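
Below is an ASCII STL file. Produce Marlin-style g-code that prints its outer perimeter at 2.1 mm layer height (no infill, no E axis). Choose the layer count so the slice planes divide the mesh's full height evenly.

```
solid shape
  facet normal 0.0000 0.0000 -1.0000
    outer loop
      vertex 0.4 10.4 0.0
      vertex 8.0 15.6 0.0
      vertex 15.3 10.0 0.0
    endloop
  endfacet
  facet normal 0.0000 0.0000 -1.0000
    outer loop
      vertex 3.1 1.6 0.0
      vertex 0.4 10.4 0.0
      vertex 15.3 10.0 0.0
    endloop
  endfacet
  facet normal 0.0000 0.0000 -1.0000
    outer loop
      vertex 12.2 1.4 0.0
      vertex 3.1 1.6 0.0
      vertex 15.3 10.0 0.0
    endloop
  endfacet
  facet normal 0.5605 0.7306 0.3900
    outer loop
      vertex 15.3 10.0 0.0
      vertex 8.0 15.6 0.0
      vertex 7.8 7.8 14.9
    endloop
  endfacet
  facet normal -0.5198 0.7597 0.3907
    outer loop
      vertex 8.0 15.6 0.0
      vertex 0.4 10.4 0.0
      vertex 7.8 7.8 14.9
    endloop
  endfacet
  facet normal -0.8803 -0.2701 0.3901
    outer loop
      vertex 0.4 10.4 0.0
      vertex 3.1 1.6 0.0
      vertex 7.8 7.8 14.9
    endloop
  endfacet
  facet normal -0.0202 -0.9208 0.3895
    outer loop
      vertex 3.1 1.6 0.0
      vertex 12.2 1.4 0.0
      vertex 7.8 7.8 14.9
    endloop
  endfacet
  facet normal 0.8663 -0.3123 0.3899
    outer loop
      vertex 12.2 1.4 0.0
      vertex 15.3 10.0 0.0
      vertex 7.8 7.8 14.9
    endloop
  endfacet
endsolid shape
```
; perimeter-only toolpath
G21 ; units = mm
G90 ; absolute positioning
G28 ; home
; layer 1
G0 Z2.1
G0 X14.2 Y9.7
G1 X8.0 Y14.5
G1 X1.5 Y10.0
G1 X3.8 Y2.5
G1 X11.6 Y2.3
G1 X14.2 Y9.7
; layer 2
G0 Z4.3
G0 X13.2 Y9.4
G1 X7.9 Y13.4
G1 X2.5 Y9.7
G1 X4.4 Y3.4
G1 X10.9 Y3.2
G1 X13.2 Y9.4
; layer 3
G0 Z6.4
G0 X12.1 Y9.1
G1 X7.9 Y12.3
G1 X3.6 Y9.3
G1 X5.1 Y4.3
G1 X10.3 Y4.1
G1 X12.1 Y9.1
; layer 4
G0 Z8.5
G0 X11.0 Y8.7
G1 X7.9 Y11.1
G1 X4.6 Y8.9
G1 X5.8 Y5.1
G1 X9.7 Y5.1
G1 X11.0 Y8.7
; layer 5
G0 Z10.6
G0 X9.9 Y8.4
G1 X7.9 Y10.0
G1 X5.7 Y8.5
G1 X6.5 Y6.0
G1 X9.1 Y6.0
G1 X9.9 Y8.4
; layer 6
G0 Z12.8
G0 X8.9 Y8.1
G1 X7.8 Y8.9
G1 X6.7 Y8.2
G1 X7.1 Y6.9
G1 X8.4 Y6.9
G1 X8.9 Y8.1
M2 ; end

The solid is a regular 5-sided pyramid, base circumscribed radius ≈ 7.8 mm, apex at z ≈ 14.9 mm. Slicing at Δz = 2.1 mm — 7 equal slices spanning the solid's height, so layer i sits at z = i·h/7 — gives 6 non-empty perimeters. Each is a 5-segment closed polygon; G0 lifts to the layer z and rapids to the start vertex, then G1 traces the edges. The cross-section shrinks linearly with z (the slice at the apex is degenerate and omitted).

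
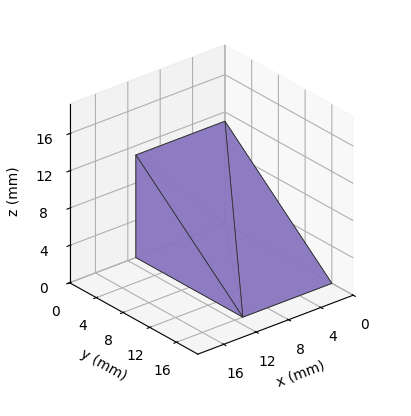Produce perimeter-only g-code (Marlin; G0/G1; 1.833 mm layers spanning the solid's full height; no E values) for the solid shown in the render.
Reading the render: the shape is a wedge (ramp): 11 × 16 mm base, rising to 11 mm along the y=0 edge and sloping linearly to z=0 at y=16 (dimensions read to the nearest mm from the axis ticks). For the g-code, the solid's height is divided into equal slices at the stated Δz and each level perimeter traced with G1 moves after a G0 lift.

; perimeter-only toolpath
G21 ; units = mm
G90 ; absolute positioning
G28 ; home
; layer 1
G0 Z1.833
G0 X0.000 Y0.000
G1 X11.000 Y0.000
G1 X11.000 Y13.333
G1 X0.000 Y13.333
G1 X0.000 Y0.000
; layer 2
G0 Z3.667
G0 X0.000 Y0.000
G1 X11.000 Y0.000
G1 X11.000 Y10.667
G1 X0.000 Y10.667
G1 X0.000 Y0.000
; layer 3
G0 Z5.500
G0 X0.000 Y0.000
G1 X11.000 Y0.000
G1 X11.000 Y8.000
G1 X0.000 Y8.000
G1 X0.000 Y0.000
; layer 4
G0 Z7.333
G0 X0.000 Y0.000
G1 X11.000 Y0.000
G1 X11.000 Y5.333
G1 X0.000 Y5.333
G1 X0.000 Y0.000
; layer 5
G0 Z9.167
G0 X0.000 Y0.000
G1 X11.000 Y0.000
G1 X11.000 Y2.667
G1 X0.000 Y2.667
G1 X0.000 Y0.000
M2 ; end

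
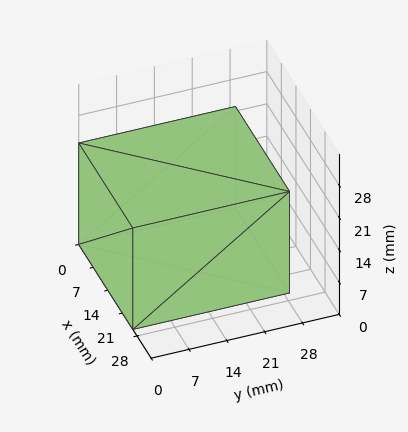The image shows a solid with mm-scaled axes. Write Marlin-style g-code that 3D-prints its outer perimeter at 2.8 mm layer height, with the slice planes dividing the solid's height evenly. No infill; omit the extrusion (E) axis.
Reading the render: the shape is a rectangular box, roughly 26 × 29 mm footprint and 22 mm tall (dimensions read to the nearest mm from the axis ticks). For the g-code, the solid's height is divided into equal slices at the stated Δz and each level perimeter traced with G1 moves after a G0 lift.

; perimeter-only toolpath
G21 ; units = mm
G90 ; absolute positioning
G28 ; home
; layer 1
G0 Z2.8
G0 X0.0 Y0.0
G1 X26.0 Y0.0
G1 X26.0 Y29.0
G1 X0.0 Y29.0
G1 X0.0 Y0.0
; layer 2
G0 Z5.5
G0 X0.0 Y0.0
G1 X26.0 Y0.0
G1 X26.0 Y29.0
G1 X0.0 Y29.0
G1 X0.0 Y0.0
; layer 3
G0 Z8.2
G0 X0.0 Y0.0
G1 X26.0 Y0.0
G1 X26.0 Y29.0
G1 X0.0 Y29.0
G1 X0.0 Y0.0
; layer 4
G0 Z11.0
G0 X0.0 Y0.0
G1 X26.0 Y0.0
G1 X26.0 Y29.0
G1 X0.0 Y29.0
G1 X0.0 Y0.0
; layer 5
G0 Z13.8
G0 X0.0 Y0.0
G1 X26.0 Y0.0
G1 X26.0 Y29.0
G1 X0.0 Y29.0
G1 X0.0 Y0.0
; layer 6
G0 Z16.5
G0 X0.0 Y0.0
G1 X26.0 Y0.0
G1 X26.0 Y29.0
G1 X0.0 Y29.0
G1 X0.0 Y0.0
; layer 7
G0 Z19.2
G0 X0.0 Y0.0
G1 X26.0 Y0.0
G1 X26.0 Y29.0
G1 X0.0 Y29.0
G1 X0.0 Y0.0
; layer 8
G0 Z22.0
G0 X0.0 Y0.0
G1 X26.0 Y0.0
G1 X26.0 Y29.0
G1 X0.0 Y29.0
G1 X0.0 Y0.0
M2 ; end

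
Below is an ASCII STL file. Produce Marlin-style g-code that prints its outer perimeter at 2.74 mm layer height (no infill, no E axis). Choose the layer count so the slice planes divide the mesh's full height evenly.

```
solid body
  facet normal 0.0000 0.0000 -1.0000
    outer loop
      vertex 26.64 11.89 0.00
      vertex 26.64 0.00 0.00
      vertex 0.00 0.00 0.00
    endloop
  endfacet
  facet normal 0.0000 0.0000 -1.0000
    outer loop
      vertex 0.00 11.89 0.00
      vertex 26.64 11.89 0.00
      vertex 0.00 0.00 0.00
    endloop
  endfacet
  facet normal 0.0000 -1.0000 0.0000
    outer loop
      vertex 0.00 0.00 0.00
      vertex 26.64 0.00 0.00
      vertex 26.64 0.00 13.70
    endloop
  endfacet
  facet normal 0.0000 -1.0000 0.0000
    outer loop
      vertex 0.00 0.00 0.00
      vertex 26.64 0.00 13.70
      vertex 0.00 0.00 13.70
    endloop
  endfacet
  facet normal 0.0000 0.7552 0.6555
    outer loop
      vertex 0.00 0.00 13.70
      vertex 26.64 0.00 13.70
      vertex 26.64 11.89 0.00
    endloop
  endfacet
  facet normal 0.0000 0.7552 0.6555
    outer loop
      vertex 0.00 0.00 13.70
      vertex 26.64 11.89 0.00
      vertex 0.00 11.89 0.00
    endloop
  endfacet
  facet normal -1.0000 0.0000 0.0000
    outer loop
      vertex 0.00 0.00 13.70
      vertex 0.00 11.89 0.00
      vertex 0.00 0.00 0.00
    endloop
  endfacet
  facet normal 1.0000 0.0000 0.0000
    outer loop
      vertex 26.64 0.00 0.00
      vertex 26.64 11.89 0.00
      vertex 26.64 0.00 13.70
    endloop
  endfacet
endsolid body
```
; perimeter-only toolpath
G21 ; units = mm
G90 ; absolute positioning
G28 ; home
; layer 1
G0 Z2.74
G0 X0.00 Y0.00
G1 X26.64 Y0.00
G1 X26.64 Y9.51
G1 X0.00 Y9.51
G1 X0.00 Y0.00
; layer 2
G0 Z5.48
G0 X0.00 Y0.00
G1 X26.64 Y0.00
G1 X26.64 Y7.13
G1 X0.00 Y7.13
G1 X0.00 Y0.00
; layer 3
G0 Z8.22
G0 X0.00 Y0.00
G1 X26.64 Y0.00
G1 X26.64 Y4.76
G1 X0.00 Y4.76
G1 X0.00 Y0.00
; layer 4
G0 Z10.96
G0 X0.00 Y0.00
G1 X26.64 Y0.00
G1 X26.64 Y2.38
G1 X0.00 Y2.38
G1 X0.00 Y0.00
M2 ; end

The solid is a wedge (ramp): 26.6 × 11.9 mm base, rising to 13.7 mm along the y=0 edge and sloping linearly to z=0 at y=11.9. Slicing at Δz = 2.74 mm — 5 equal slices spanning the solid's height, so layer i sits at z = i·h/5 — gives 4 non-empty perimeters. Each is a 4-segment closed polygon; G0 lifts to the layer z and rapids to the start vertex, then G1 traces the edges. The cross-section shrinks linearly with z (the slice at the apex is degenerate and omitted).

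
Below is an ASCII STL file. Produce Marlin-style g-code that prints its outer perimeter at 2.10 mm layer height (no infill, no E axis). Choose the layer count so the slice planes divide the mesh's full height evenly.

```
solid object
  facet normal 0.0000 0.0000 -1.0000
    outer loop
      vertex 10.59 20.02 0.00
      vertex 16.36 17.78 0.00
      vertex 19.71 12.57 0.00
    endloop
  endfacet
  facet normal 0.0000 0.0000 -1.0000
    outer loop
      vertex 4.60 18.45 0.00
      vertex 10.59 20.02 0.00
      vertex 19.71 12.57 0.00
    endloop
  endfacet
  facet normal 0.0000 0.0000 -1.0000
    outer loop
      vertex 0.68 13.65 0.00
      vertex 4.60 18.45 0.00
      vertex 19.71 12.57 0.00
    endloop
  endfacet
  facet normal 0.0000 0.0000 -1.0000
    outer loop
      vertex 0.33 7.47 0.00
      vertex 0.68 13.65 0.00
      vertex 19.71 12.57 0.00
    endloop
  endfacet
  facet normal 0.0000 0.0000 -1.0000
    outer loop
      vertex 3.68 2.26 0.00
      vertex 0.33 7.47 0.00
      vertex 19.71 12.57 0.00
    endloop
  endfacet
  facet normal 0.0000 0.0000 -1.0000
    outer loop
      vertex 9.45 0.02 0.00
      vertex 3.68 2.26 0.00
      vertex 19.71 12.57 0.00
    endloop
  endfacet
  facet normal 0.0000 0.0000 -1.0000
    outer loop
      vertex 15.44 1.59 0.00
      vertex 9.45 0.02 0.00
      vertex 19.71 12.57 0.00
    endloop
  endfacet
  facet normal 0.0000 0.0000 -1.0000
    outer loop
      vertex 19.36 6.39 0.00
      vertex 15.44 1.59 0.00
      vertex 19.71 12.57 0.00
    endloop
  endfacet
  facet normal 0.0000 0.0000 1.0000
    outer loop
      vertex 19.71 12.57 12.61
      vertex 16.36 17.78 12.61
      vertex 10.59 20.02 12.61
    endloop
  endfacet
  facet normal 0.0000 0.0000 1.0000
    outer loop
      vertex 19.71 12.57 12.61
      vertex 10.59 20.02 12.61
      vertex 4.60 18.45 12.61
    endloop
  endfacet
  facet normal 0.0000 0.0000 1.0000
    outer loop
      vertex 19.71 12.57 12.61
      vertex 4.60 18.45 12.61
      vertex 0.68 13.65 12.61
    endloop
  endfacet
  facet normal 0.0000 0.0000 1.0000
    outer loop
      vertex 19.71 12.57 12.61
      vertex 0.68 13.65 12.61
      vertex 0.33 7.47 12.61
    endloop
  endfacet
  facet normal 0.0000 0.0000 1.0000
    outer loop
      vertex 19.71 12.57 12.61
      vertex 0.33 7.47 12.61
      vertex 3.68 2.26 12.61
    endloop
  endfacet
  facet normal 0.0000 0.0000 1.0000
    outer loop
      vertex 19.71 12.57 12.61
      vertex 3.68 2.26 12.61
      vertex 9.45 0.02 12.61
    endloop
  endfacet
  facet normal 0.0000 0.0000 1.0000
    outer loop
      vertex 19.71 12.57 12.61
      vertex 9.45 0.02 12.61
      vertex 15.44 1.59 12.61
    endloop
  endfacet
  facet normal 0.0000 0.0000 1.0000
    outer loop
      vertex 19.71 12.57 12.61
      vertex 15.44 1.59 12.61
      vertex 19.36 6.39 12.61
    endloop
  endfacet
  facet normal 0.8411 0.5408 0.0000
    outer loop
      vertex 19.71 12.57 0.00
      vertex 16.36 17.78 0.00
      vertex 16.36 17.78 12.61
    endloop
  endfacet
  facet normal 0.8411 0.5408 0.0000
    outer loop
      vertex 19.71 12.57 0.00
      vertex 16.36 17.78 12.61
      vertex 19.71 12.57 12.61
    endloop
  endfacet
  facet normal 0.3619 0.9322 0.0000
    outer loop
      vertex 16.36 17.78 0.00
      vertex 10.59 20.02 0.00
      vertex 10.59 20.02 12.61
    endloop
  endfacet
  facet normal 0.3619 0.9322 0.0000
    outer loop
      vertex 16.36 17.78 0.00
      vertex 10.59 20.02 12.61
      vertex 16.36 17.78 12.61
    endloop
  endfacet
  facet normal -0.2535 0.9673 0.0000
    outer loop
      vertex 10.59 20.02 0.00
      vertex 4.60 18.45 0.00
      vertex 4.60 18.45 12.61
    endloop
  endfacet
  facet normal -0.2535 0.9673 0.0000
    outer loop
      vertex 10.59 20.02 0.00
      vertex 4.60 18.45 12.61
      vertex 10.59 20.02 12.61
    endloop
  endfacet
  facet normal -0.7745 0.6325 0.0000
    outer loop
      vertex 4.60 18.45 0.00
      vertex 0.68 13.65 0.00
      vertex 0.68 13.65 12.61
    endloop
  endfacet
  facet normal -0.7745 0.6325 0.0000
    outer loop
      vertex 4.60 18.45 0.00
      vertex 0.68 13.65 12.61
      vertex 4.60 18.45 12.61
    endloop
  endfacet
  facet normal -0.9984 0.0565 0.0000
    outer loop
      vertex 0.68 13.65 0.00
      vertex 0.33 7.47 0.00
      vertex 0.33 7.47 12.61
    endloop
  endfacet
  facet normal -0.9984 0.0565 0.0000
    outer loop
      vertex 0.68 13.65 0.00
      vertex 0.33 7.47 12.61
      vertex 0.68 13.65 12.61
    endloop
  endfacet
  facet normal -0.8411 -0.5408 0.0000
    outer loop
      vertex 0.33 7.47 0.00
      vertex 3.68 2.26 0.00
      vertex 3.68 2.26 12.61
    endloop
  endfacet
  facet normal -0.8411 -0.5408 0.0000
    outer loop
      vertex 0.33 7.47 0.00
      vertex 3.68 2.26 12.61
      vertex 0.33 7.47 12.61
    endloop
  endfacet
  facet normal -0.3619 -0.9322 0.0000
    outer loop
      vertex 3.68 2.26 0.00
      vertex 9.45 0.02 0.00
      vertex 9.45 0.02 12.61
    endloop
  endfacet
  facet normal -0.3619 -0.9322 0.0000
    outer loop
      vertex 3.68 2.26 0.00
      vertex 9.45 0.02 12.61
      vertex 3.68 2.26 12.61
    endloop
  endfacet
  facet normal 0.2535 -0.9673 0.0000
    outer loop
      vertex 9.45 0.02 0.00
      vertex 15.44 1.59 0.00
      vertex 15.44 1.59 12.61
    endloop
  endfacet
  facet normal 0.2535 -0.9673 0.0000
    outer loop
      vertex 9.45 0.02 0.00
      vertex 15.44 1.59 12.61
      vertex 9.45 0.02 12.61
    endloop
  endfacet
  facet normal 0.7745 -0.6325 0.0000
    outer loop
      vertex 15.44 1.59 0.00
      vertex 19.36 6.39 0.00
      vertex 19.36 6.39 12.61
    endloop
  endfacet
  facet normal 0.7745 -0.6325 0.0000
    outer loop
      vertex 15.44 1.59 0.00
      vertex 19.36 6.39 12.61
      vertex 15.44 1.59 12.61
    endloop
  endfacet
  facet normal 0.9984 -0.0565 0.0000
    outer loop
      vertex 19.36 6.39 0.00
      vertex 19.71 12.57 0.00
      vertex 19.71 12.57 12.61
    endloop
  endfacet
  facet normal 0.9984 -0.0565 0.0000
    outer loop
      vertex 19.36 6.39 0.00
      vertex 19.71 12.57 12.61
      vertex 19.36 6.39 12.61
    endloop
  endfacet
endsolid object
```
; perimeter-only toolpath
G21 ; units = mm
G90 ; absolute positioning
G28 ; home
; layer 1
G0 Z2.10
G0 X19.71 Y12.57
G1 X16.36 Y17.78
G1 X10.59 Y20.02
G1 X4.60 Y18.45
G1 X0.68 Y13.65
G1 X0.33 Y7.47
G1 X3.68 Y2.26
G1 X9.45 Y0.02
G1 X15.44 Y1.59
G1 X19.36 Y6.39
G1 X19.71 Y12.57
; layer 2
G0 Z4.20
G0 X19.71 Y12.57
G1 X16.36 Y17.78
G1 X10.59 Y20.02
G1 X4.60 Y18.45
G1 X0.68 Y13.65
G1 X0.33 Y7.47
G1 X3.68 Y2.26
G1 X9.45 Y0.02
G1 X15.44 Y1.59
G1 X19.36 Y6.39
G1 X19.71 Y12.57
; layer 3
G0 Z6.30
G0 X19.71 Y12.57
G1 X16.36 Y17.78
G1 X10.59 Y20.02
G1 X4.60 Y18.45
G1 X0.68 Y13.65
G1 X0.33 Y7.47
G1 X3.68 Y2.26
G1 X9.45 Y0.02
G1 X15.44 Y1.59
G1 X19.36 Y6.39
G1 X19.71 Y12.57
; layer 4
G0 Z8.41
G0 X19.71 Y12.57
G1 X16.36 Y17.78
G1 X10.59 Y20.02
G1 X4.60 Y18.45
G1 X0.68 Y13.65
G1 X0.33 Y7.47
G1 X3.68 Y2.26
G1 X9.45 Y0.02
G1 X15.44 Y1.59
G1 X19.36 Y6.39
G1 X19.71 Y12.57
; layer 5
G0 Z10.51
G0 X19.71 Y12.57
G1 X16.36 Y17.78
G1 X10.59 Y20.02
G1 X4.60 Y18.45
G1 X0.68 Y13.65
G1 X0.33 Y7.47
G1 X3.68 Y2.26
G1 X9.45 Y0.02
G1 X15.44 Y1.59
G1 X19.36 Y6.39
G1 X19.71 Y12.57
; layer 6
G0 Z12.61
G0 X19.71 Y12.57
G1 X16.36 Y17.78
G1 X10.59 Y20.02
G1 X4.60 Y18.45
G1 X0.68 Y13.65
G1 X0.33 Y7.47
G1 X3.68 Y2.26
G1 X9.45 Y0.02
G1 X15.44 Y1.59
G1 X19.36 Y6.39
G1 X19.71 Y12.57
M2 ; end

The solid is a regular 10-sided prism (a cylinder approximated with 10 flat sides), circumscribed radius ≈ 10 mm, height ≈ 12.6 mm. Slicing at Δz = 2.10 mm — 6 equal slices spanning the solid's height, so layer i sits at z = i·h/6 — gives 6 non-empty perimeters. Each is a 10-segment closed polygon; G0 lifts to the layer z and rapids to the start vertex, then G1 traces the edges.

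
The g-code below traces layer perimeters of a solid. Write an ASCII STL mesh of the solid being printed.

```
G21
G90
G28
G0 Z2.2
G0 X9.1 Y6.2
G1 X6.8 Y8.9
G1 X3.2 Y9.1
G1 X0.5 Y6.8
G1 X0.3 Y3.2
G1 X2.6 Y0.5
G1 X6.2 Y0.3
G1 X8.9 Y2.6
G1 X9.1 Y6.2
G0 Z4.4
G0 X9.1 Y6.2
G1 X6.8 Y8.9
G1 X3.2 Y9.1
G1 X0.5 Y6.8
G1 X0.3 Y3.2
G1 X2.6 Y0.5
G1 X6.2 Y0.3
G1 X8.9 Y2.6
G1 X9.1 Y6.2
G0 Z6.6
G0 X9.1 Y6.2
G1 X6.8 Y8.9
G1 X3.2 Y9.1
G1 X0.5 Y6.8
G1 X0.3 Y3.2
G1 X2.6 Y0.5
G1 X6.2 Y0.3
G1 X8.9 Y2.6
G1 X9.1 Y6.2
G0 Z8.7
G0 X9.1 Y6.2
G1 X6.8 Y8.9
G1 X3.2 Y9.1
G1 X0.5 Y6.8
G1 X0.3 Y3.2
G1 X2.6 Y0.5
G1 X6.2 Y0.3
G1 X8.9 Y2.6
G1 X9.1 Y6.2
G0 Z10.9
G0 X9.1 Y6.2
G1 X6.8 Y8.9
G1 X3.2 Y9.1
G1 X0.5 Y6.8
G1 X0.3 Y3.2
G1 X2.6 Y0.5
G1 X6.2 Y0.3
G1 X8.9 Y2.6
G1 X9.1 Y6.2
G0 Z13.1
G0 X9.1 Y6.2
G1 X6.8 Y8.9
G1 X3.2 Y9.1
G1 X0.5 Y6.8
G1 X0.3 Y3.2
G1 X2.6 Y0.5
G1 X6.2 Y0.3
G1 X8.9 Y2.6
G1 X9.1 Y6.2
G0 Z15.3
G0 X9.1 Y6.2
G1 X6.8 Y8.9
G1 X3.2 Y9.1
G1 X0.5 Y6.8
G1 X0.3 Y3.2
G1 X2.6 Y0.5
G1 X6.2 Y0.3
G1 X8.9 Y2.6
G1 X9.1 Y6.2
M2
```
solid part
  facet normal 0.0000 0.0000 -1.0000
    outer loop
      vertex 3.2 9.1 0.0
      vertex 6.8 8.9 0.0
      vertex 9.1 6.2 0.0
    endloop
  endfacet
  facet normal 0.0000 0.0000 -1.0000
    outer loop
      vertex 0.5 6.8 0.0
      vertex 3.2 9.1 0.0
      vertex 9.1 6.2 0.0
    endloop
  endfacet
  facet normal 0.0000 0.0000 -1.0000
    outer loop
      vertex 0.3 3.2 0.0
      vertex 0.5 6.8 0.0
      vertex 9.1 6.2 0.0
    endloop
  endfacet
  facet normal 0.0000 0.0000 -1.0000
    outer loop
      vertex 2.6 0.5 0.0
      vertex 0.3 3.2 0.0
      vertex 9.1 6.2 0.0
    endloop
  endfacet
  facet normal 0.0000 0.0000 -1.0000
    outer loop
      vertex 6.2 0.3 0.0
      vertex 2.6 0.5 0.0
      vertex 9.1 6.2 0.0
    endloop
  endfacet
  facet normal 0.0000 0.0000 -1.0000
    outer loop
      vertex 8.9 2.6 0.0
      vertex 6.2 0.3 0.0
      vertex 9.1 6.2 0.0
    endloop
  endfacet
  facet normal 0.0000 0.0000 1.0000
    outer loop
      vertex 9.1 6.2 15.3
      vertex 6.8 8.9 15.3
      vertex 3.2 9.1 15.3
    endloop
  endfacet
  facet normal 0.0000 0.0000 1.0000
    outer loop
      vertex 9.1 6.2 15.3
      vertex 3.2 9.1 15.3
      vertex 0.5 6.8 15.3
    endloop
  endfacet
  facet normal 0.0000 0.0000 1.0000
    outer loop
      vertex 9.1 6.2 15.3
      vertex 0.5 6.8 15.3
      vertex 0.3 3.2 15.3
    endloop
  endfacet
  facet normal 0.0000 0.0000 1.0000
    outer loop
      vertex 9.1 6.2 15.3
      vertex 0.3 3.2 15.3
      vertex 2.6 0.5 15.3
    endloop
  endfacet
  facet normal 0.0000 0.0000 1.0000
    outer loop
      vertex 9.1 6.2 15.3
      vertex 2.6 0.5 15.3
      vertex 6.2 0.3 15.3
    endloop
  endfacet
  facet normal 0.0000 0.0000 1.0000
    outer loop
      vertex 9.1 6.2 15.3
      vertex 6.2 0.3 15.3
      vertex 8.9 2.6 15.3
    endloop
  endfacet
  facet normal 0.7612 0.6485 0.0000
    outer loop
      vertex 9.1 6.2 0.0
      vertex 6.8 8.9 0.0
      vertex 6.8 8.9 15.3
    endloop
  endfacet
  facet normal 0.7612 0.6485 0.0000
    outer loop
      vertex 9.1 6.2 0.0
      vertex 6.8 8.9 15.3
      vertex 9.1 6.2 15.3
    endloop
  endfacet
  facet normal 0.0555 0.9985 0.0000
    outer loop
      vertex 6.8 8.9 0.0
      vertex 3.2 9.1 0.0
      vertex 3.2 9.1 15.3
    endloop
  endfacet
  facet normal 0.0555 0.9985 0.0000
    outer loop
      vertex 6.8 8.9 0.0
      vertex 3.2 9.1 15.3
      vertex 6.8 8.9 15.3
    endloop
  endfacet
  facet normal -0.6485 0.7612 0.0000
    outer loop
      vertex 3.2 9.1 0.0
      vertex 0.5 6.8 0.0
      vertex 0.5 6.8 15.3
    endloop
  endfacet
  facet normal -0.6485 0.7612 0.0000
    outer loop
      vertex 3.2 9.1 0.0
      vertex 0.5 6.8 15.3
      vertex 3.2 9.1 15.3
    endloop
  endfacet
  facet normal -0.9985 0.0555 0.0000
    outer loop
      vertex 0.5 6.8 0.0
      vertex 0.3 3.2 0.0
      vertex 0.3 3.2 15.3
    endloop
  endfacet
  facet normal -0.9985 0.0555 0.0000
    outer loop
      vertex 0.5 6.8 0.0
      vertex 0.3 3.2 15.3
      vertex 0.5 6.8 15.3
    endloop
  endfacet
  facet normal -0.7612 -0.6485 0.0000
    outer loop
      vertex 0.3 3.2 0.0
      vertex 2.6 0.5 0.0
      vertex 2.6 0.5 15.3
    endloop
  endfacet
  facet normal -0.7612 -0.6485 0.0000
    outer loop
      vertex 0.3 3.2 0.0
      vertex 2.6 0.5 15.3
      vertex 0.3 3.2 15.3
    endloop
  endfacet
  facet normal -0.0555 -0.9985 0.0000
    outer loop
      vertex 2.6 0.5 0.0
      vertex 6.2 0.3 0.0
      vertex 6.2 0.3 15.3
    endloop
  endfacet
  facet normal -0.0555 -0.9985 0.0000
    outer loop
      vertex 2.6 0.5 0.0
      vertex 6.2 0.3 15.3
      vertex 2.6 0.5 15.3
    endloop
  endfacet
  facet normal 0.6485 -0.7612 0.0000
    outer loop
      vertex 6.2 0.3 0.0
      vertex 8.9 2.6 0.0
      vertex 8.9 2.6 15.3
    endloop
  endfacet
  facet normal 0.6485 -0.7612 0.0000
    outer loop
      vertex 6.2 0.3 0.0
      vertex 8.9 2.6 15.3
      vertex 6.2 0.3 15.3
    endloop
  endfacet
  facet normal 0.9985 -0.0555 0.0000
    outer loop
      vertex 8.9 2.6 0.0
      vertex 9.1 6.2 0.0
      vertex 9.1 6.2 15.3
    endloop
  endfacet
  facet normal 0.9985 -0.0555 0.0000
    outer loop
      vertex 8.9 2.6 0.0
      vertex 9.1 6.2 15.3
      vertex 8.9 2.6 15.3
    endloop
  endfacet
endsolid part

The G0 Z moves step by Δz≈2.2 mm. Every layer's G1 loop is the same polygon, so the solid is a straight extrusion of it from z=0 to z≈15.3. Closing with flat bottom and top caps and triangulating gives 28 facets — a regular 8-sided prism (a cylinder approximated with 8 flat sides), circumscribed radius ≈ 4.7 mm, height ≈ 15.3 mm.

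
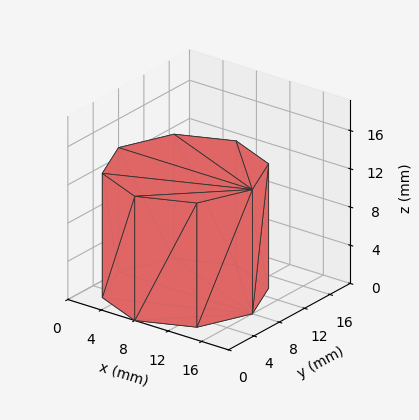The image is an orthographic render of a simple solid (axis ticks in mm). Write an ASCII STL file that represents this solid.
Reading the render: the shape is a regular 8-sided prism (a cylinder approximated with 8 flat sides), circumscribed radius ≈ 8 mm, height ≈ 13 mm (dimensions read to the nearest mm from the axis ticks). For the STL, each face is triangulated and given an outward normal.

solid part
  facet normal 0.0000 0.0000 -1.0000
    outer loop
      vertex 8.000 16.000 0.000
      vertex 13.657 13.657 0.000
      vertex 16.000 8.000 0.000
    endloop
  endfacet
  facet normal 0.0000 0.0000 -1.0000
    outer loop
      vertex 2.343 13.657 0.000
      vertex 8.000 16.000 0.000
      vertex 16.000 8.000 0.000
    endloop
  endfacet
  facet normal 0.0000 0.0000 -1.0000
    outer loop
      vertex 0.000 8.000 0.000
      vertex 2.343 13.657 0.000
      vertex 16.000 8.000 0.000
    endloop
  endfacet
  facet normal 0.0000 0.0000 -1.0000
    outer loop
      vertex 2.343 2.343 0.000
      vertex 0.000 8.000 0.000
      vertex 16.000 8.000 0.000
    endloop
  endfacet
  facet normal 0.0000 0.0000 -1.0000
    outer loop
      vertex 8.000 0.000 0.000
      vertex 2.343 2.343 0.000
      vertex 16.000 8.000 0.000
    endloop
  endfacet
  facet normal 0.0000 0.0000 -1.0000
    outer loop
      vertex 13.657 2.343 0.000
      vertex 8.000 0.000 0.000
      vertex 16.000 8.000 0.000
    endloop
  endfacet
  facet normal 0.0000 0.0000 1.0000
    outer loop
      vertex 16.000 8.000 13.000
      vertex 13.657 13.657 13.000
      vertex 8.000 16.000 13.000
    endloop
  endfacet
  facet normal 0.0000 0.0000 1.0000
    outer loop
      vertex 16.000 8.000 13.000
      vertex 8.000 16.000 13.000
      vertex 2.343 13.657 13.000
    endloop
  endfacet
  facet normal 0.0000 0.0000 1.0000
    outer loop
      vertex 16.000 8.000 13.000
      vertex 2.343 13.657 13.000
      vertex 0.000 8.000 13.000
    endloop
  endfacet
  facet normal 0.0000 0.0000 1.0000
    outer loop
      vertex 16.000 8.000 13.000
      vertex 0.000 8.000 13.000
      vertex 2.343 2.343 13.000
    endloop
  endfacet
  facet normal 0.0000 0.0000 1.0000
    outer loop
      vertex 16.000 8.000 13.000
      vertex 2.343 2.343 13.000
      vertex 8.000 0.000 13.000
    endloop
  endfacet
  facet normal 0.0000 0.0000 1.0000
    outer loop
      vertex 16.000 8.000 13.000
      vertex 8.000 0.000 13.000
      vertex 13.657 2.343 13.000
    endloop
  endfacet
  facet normal 0.9239 0.3827 0.0000
    outer loop
      vertex 16.000 8.000 0.000
      vertex 13.657 13.657 0.000
      vertex 13.657 13.657 13.000
    endloop
  endfacet
  facet normal 0.9239 0.3827 0.0000
    outer loop
      vertex 16.000 8.000 0.000
      vertex 13.657 13.657 13.000
      vertex 16.000 8.000 13.000
    endloop
  endfacet
  facet normal 0.3827 0.9239 0.0000
    outer loop
      vertex 13.657 13.657 0.000
      vertex 8.000 16.000 0.000
      vertex 8.000 16.000 13.000
    endloop
  endfacet
  facet normal 0.3827 0.9239 0.0000
    outer loop
      vertex 13.657 13.657 0.000
      vertex 8.000 16.000 13.000
      vertex 13.657 13.657 13.000
    endloop
  endfacet
  facet normal -0.3827 0.9239 0.0000
    outer loop
      vertex 8.000 16.000 0.000
      vertex 2.343 13.657 0.000
      vertex 2.343 13.657 13.000
    endloop
  endfacet
  facet normal -0.3827 0.9239 0.0000
    outer loop
      vertex 8.000 16.000 0.000
      vertex 2.343 13.657 13.000
      vertex 8.000 16.000 13.000
    endloop
  endfacet
  facet normal -0.9239 0.3827 0.0000
    outer loop
      vertex 2.343 13.657 0.000
      vertex 0.000 8.000 0.000
      vertex 0.000 8.000 13.000
    endloop
  endfacet
  facet normal -0.9239 0.3827 0.0000
    outer loop
      vertex 2.343 13.657 0.000
      vertex 0.000 8.000 13.000
      vertex 2.343 13.657 13.000
    endloop
  endfacet
  facet normal -0.9239 -0.3827 0.0000
    outer loop
      vertex 0.000 8.000 0.000
      vertex 2.343 2.343 0.000
      vertex 2.343 2.343 13.000
    endloop
  endfacet
  facet normal -0.9239 -0.3827 0.0000
    outer loop
      vertex 0.000 8.000 0.000
      vertex 2.343 2.343 13.000
      vertex 0.000 8.000 13.000
    endloop
  endfacet
  facet normal -0.3827 -0.9239 0.0000
    outer loop
      vertex 2.343 2.343 0.000
      vertex 8.000 0.000 0.000
      vertex 8.000 0.000 13.000
    endloop
  endfacet
  facet normal -0.3827 -0.9239 0.0000
    outer loop
      vertex 2.343 2.343 0.000
      vertex 8.000 0.000 13.000
      vertex 2.343 2.343 13.000
    endloop
  endfacet
  facet normal 0.3827 -0.9239 0.0000
    outer loop
      vertex 8.000 0.000 0.000
      vertex 13.657 2.343 0.000
      vertex 13.657 2.343 13.000
    endloop
  endfacet
  facet normal 0.3827 -0.9239 0.0000
    outer loop
      vertex 8.000 0.000 0.000
      vertex 13.657 2.343 13.000
      vertex 8.000 0.000 13.000
    endloop
  endfacet
  facet normal 0.9239 -0.3827 0.0000
    outer loop
      vertex 13.657 2.343 0.000
      vertex 16.000 8.000 0.000
      vertex 16.000 8.000 13.000
    endloop
  endfacet
  facet normal 0.9239 -0.3827 0.0000
    outer loop
      vertex 13.657 2.343 0.000
      vertex 16.000 8.000 13.000
      vertex 13.657 2.343 13.000
    endloop
  endfacet
endsolid part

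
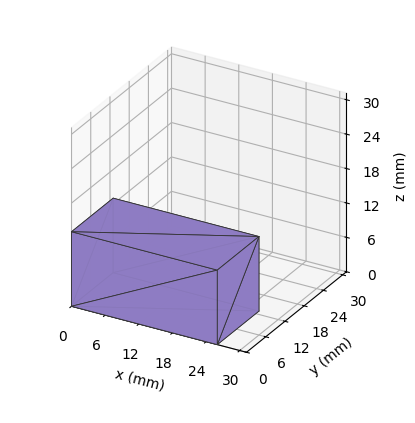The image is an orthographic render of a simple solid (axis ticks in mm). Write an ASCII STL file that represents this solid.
Reading the render: the shape is a rectangular box, roughly 26 × 13 mm footprint and 13 mm tall (dimensions read to the nearest mm from the axis ticks). For the STL, each face is triangulated and given an outward normal.

solid part
  facet normal 0.0000 0.0000 -1.0000
    outer loop
      vertex 26.000 13.000 0.000
      vertex 26.000 0.000 0.000
      vertex 0.000 0.000 0.000
    endloop
  endfacet
  facet normal 0.0000 0.0000 -1.0000
    outer loop
      vertex 0.000 13.000 0.000
      vertex 26.000 13.000 0.000
      vertex 0.000 0.000 0.000
    endloop
  endfacet
  facet normal 0.0000 0.0000 1.0000
    outer loop
      vertex 0.000 0.000 13.000
      vertex 26.000 0.000 13.000
      vertex 26.000 13.000 13.000
    endloop
  endfacet
  facet normal 0.0000 0.0000 1.0000
    outer loop
      vertex 0.000 0.000 13.000
      vertex 26.000 13.000 13.000
      vertex 0.000 13.000 13.000
    endloop
  endfacet
  facet normal 0.0000 -1.0000 0.0000
    outer loop
      vertex 0.000 0.000 0.000
      vertex 26.000 0.000 0.000
      vertex 26.000 0.000 13.000
    endloop
  endfacet
  facet normal 0.0000 -1.0000 0.0000
    outer loop
      vertex 0.000 0.000 0.000
      vertex 26.000 0.000 13.000
      vertex 0.000 0.000 13.000
    endloop
  endfacet
  facet normal 0.0000 1.0000 0.0000
    outer loop
      vertex 26.000 13.000 13.000
      vertex 26.000 13.000 0.000
      vertex 0.000 13.000 0.000
    endloop
  endfacet
  facet normal 0.0000 1.0000 0.0000
    outer loop
      vertex 0.000 13.000 13.000
      vertex 26.000 13.000 13.000
      vertex 0.000 13.000 0.000
    endloop
  endfacet
  facet normal -1.0000 0.0000 0.0000
    outer loop
      vertex 0.000 13.000 13.000
      vertex 0.000 13.000 0.000
      vertex 0.000 0.000 0.000
    endloop
  endfacet
  facet normal -1.0000 0.0000 0.0000
    outer loop
      vertex 0.000 0.000 13.000
      vertex 0.000 13.000 13.000
      vertex 0.000 0.000 0.000
    endloop
  endfacet
  facet normal 1.0000 0.0000 0.0000
    outer loop
      vertex 26.000 0.000 0.000
      vertex 26.000 13.000 0.000
      vertex 26.000 13.000 13.000
    endloop
  endfacet
  facet normal 1.0000 0.0000 0.0000
    outer loop
      vertex 26.000 0.000 0.000
      vertex 26.000 13.000 13.000
      vertex 26.000 0.000 13.000
    endloop
  endfacet
endsolid part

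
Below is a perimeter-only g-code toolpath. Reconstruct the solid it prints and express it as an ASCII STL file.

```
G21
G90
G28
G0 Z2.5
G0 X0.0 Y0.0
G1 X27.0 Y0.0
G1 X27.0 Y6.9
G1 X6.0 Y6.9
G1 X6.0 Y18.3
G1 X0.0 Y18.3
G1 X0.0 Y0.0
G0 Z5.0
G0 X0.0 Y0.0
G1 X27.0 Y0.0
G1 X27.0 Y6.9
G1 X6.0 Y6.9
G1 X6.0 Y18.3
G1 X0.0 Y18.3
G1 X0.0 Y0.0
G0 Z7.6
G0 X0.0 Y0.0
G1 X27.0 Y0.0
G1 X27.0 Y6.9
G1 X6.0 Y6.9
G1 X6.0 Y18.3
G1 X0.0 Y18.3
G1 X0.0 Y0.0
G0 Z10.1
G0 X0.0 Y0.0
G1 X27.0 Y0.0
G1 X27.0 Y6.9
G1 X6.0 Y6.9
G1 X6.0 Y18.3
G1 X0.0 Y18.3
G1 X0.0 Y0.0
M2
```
solid part
  facet normal 0.0000 0.0000 -1.0000
    outer loop
      vertex 27.0 6.9 0.0
      vertex 27.0 0.0 0.0
      vertex 0.0 0.0 0.0
    endloop
  endfacet
  facet normal 0.0000 0.0000 -1.0000
    outer loop
      vertex 6.0 6.9 0.0
      vertex 27.0 6.9 0.0
      vertex 0.0 0.0 0.0
    endloop
  endfacet
  facet normal 0.0000 0.0000 -1.0000
    outer loop
      vertex 6.0 18.3 0.0
      vertex 6.0 6.9 0.0
      vertex 0.0 0.0 0.0
    endloop
  endfacet
  facet normal 0.0000 0.0000 -1.0000
    outer loop
      vertex 0.0 18.3 0.0
      vertex 6.0 18.3 0.0
      vertex 0.0 0.0 0.0
    endloop
  endfacet
  facet normal 0.0000 0.0000 1.0000
    outer loop
      vertex 0.0 0.0 10.1
      vertex 27.0 0.0 10.1
      vertex 27.0 6.9 10.1
    endloop
  endfacet
  facet normal 0.0000 0.0000 1.0000
    outer loop
      vertex 0.0 0.0 10.1
      vertex 27.0 6.9 10.1
      vertex 6.0 6.9 10.1
    endloop
  endfacet
  facet normal 0.0000 0.0000 1.0000
    outer loop
      vertex 0.0 0.0 10.1
      vertex 6.0 6.9 10.1
      vertex 6.0 18.3 10.1
    endloop
  endfacet
  facet normal 0.0000 0.0000 1.0000
    outer loop
      vertex 0.0 0.0 10.1
      vertex 6.0 18.3 10.1
      vertex 0.0 18.3 10.1
    endloop
  endfacet
  facet normal 0.0000 -1.0000 0.0000
    outer loop
      vertex 0.0 0.0 0.0
      vertex 27.0 0.0 0.0
      vertex 27.0 0.0 10.1
    endloop
  endfacet
  facet normal 0.0000 -1.0000 0.0000
    outer loop
      vertex 0.0 0.0 0.0
      vertex 27.0 0.0 10.1
      vertex 0.0 0.0 10.1
    endloop
  endfacet
  facet normal 1.0000 0.0000 0.0000
    outer loop
      vertex 27.0 0.0 0.0
      vertex 27.0 6.9 0.0
      vertex 27.0 6.9 10.1
    endloop
  endfacet
  facet normal 1.0000 0.0000 0.0000
    outer loop
      vertex 27.0 0.0 0.0
      vertex 27.0 6.9 10.1
      vertex 27.0 0.0 10.1
    endloop
  endfacet
  facet normal 0.0000 1.0000 0.0000
    outer loop
      vertex 27.0 6.9 0.0
      vertex 6.0 6.9 0.0
      vertex 6.0 6.9 10.1
    endloop
  endfacet
  facet normal 0.0000 1.0000 0.0000
    outer loop
      vertex 27.0 6.9 0.0
      vertex 6.0 6.9 10.1
      vertex 27.0 6.9 10.1
    endloop
  endfacet
  facet normal 1.0000 0.0000 0.0000
    outer loop
      vertex 6.0 6.9 0.0
      vertex 6.0 18.3 0.0
      vertex 6.0 18.3 10.1
    endloop
  endfacet
  facet normal 1.0000 0.0000 0.0000
    outer loop
      vertex 6.0 6.9 0.0
      vertex 6.0 18.3 10.1
      vertex 6.0 6.9 10.1
    endloop
  endfacet
  facet normal 0.0000 1.0000 0.0000
    outer loop
      vertex 6.0 18.3 0.0
      vertex 0.0 18.3 0.0
      vertex 0.0 18.3 10.1
    endloop
  endfacet
  facet normal 0.0000 1.0000 0.0000
    outer loop
      vertex 6.0 18.3 0.0
      vertex 0.0 18.3 10.1
      vertex 6.0 18.3 10.1
    endloop
  endfacet
  facet normal -1.0000 0.0000 0.0000
    outer loop
      vertex 0.0 18.3 0.0
      vertex 0.0 0.0 0.0
      vertex 0.0 0.0 10.1
    endloop
  endfacet
  facet normal -1.0000 0.0000 0.0000
    outer loop
      vertex 0.0 18.3 0.0
      vertex 0.0 0.0 10.1
      vertex 0.0 18.3 10.1
    endloop
  endfacet
endsolid part

The G0 Z moves step by Δz≈2.5 mm. Every layer's G1 loop is the same polygon, so the solid is a straight extrusion of it from z=0 to z≈10.1. Closing with flat bottom and top caps and triangulating gives 20 facets — an L-shaped prism: outer 27 × 18.3 mm, arm thicknesses ≈ 6.9 mm (horizontal) and 6 mm (vertical), extruded 10.1 mm in z.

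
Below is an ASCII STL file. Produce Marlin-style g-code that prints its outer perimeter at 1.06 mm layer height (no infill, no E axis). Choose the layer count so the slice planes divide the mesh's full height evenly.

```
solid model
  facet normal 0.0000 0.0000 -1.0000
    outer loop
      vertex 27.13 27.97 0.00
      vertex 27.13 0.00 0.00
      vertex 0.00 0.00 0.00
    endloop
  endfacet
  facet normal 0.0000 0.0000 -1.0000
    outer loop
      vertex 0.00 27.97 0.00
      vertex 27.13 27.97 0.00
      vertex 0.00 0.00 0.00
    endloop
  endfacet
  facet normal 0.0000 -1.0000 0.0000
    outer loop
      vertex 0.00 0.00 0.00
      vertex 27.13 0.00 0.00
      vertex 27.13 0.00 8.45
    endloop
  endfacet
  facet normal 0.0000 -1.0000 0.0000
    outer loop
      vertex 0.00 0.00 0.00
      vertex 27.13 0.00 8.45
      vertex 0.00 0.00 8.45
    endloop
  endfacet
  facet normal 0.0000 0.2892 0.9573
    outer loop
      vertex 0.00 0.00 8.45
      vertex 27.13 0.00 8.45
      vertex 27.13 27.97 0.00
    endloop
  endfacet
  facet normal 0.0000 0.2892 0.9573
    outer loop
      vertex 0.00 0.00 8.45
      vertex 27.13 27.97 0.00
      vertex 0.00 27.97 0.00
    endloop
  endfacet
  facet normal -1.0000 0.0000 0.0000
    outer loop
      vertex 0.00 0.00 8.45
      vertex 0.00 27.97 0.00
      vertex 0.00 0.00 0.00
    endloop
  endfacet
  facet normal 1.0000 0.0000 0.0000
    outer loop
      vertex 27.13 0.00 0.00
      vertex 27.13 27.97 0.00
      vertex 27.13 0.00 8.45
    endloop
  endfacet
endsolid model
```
; perimeter-only toolpath
G21 ; units = mm
G90 ; absolute positioning
G28 ; home
; layer 1
G0 Z1.06
G0 X0.00 Y0.00
G1 X27.13 Y0.00
G1 X27.13 Y24.47
G1 X0.00 Y24.47
G1 X0.00 Y0.00
; layer 2
G0 Z2.11
G0 X0.00 Y0.00
G1 X27.13 Y0.00
G1 X27.13 Y20.98
G1 X0.00 Y20.98
G1 X0.00 Y0.00
; layer 3
G0 Z3.17
G0 X0.00 Y0.00
G1 X27.13 Y0.00
G1 X27.13 Y17.48
G1 X0.00 Y17.48
G1 X0.00 Y0.00
; layer 4
G0 Z4.22
G0 X0.00 Y0.00
G1 X27.13 Y0.00
G1 X27.13 Y13.98
G1 X0.00 Y13.98
G1 X0.00 Y0.00
; layer 5
G0 Z5.28
G0 X0.00 Y0.00
G1 X27.13 Y0.00
G1 X27.13 Y10.49
G1 X0.00 Y10.49
G1 X0.00 Y0.00
; layer 6
G0 Z6.34
G0 X0.00 Y0.00
G1 X27.13 Y0.00
G1 X27.13 Y6.99
G1 X0.00 Y6.99
G1 X0.00 Y0.00
; layer 7
G0 Z7.39
G0 X0.00 Y0.00
G1 X27.13 Y0.00
G1 X27.13 Y3.50
G1 X0.00 Y3.50
G1 X0.00 Y0.00
M2 ; end

The solid is a wedge (ramp): 27.1 × 28 mm base, rising to 8.45 mm along the y=0 edge and sloping linearly to z=0 at y=28. Slicing at Δz = 1.06 mm — 8 equal slices spanning the solid's height, so layer i sits at z = i·h/8 — gives 7 non-empty perimeters. Each is a 4-segment closed polygon; G0 lifts to the layer z and rapids to the start vertex, then G1 traces the edges. The cross-section shrinks linearly with z (the slice at the apex is degenerate and omitted).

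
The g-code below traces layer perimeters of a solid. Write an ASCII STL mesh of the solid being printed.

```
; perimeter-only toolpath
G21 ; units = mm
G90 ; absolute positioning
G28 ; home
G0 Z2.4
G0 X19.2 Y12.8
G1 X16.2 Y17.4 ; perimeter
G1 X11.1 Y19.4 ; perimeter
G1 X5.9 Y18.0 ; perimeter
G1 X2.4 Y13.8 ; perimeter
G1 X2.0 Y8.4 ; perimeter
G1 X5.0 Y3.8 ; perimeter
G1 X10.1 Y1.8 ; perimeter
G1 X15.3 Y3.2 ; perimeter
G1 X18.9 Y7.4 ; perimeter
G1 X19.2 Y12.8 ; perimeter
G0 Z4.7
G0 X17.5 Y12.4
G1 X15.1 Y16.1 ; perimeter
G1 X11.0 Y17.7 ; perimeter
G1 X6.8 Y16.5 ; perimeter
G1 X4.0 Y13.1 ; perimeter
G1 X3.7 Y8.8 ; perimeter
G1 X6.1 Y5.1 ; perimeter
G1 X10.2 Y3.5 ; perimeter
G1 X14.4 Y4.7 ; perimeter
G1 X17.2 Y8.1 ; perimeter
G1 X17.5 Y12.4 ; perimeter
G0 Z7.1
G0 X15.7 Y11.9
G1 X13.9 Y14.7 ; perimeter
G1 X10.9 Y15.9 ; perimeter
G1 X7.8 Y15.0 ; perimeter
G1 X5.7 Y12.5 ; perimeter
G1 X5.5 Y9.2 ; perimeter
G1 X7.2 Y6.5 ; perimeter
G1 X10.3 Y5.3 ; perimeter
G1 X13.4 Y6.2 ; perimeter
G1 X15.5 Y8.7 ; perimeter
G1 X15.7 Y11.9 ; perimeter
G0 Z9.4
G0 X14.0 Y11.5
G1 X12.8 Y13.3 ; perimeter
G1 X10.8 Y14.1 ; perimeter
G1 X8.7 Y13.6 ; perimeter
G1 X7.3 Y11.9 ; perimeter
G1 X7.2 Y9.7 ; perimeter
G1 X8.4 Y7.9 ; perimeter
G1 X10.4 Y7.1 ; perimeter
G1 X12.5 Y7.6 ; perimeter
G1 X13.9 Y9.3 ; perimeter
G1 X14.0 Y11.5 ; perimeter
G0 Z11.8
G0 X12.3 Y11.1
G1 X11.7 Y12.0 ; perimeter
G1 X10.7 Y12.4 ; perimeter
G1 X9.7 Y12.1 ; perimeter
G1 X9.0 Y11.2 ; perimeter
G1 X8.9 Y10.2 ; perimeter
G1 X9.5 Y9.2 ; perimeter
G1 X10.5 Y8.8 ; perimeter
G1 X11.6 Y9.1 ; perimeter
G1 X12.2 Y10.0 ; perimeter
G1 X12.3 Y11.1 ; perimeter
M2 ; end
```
solid part
  facet normal 0.0000 0.0000 -1.0000
    outer loop
      vertex 11.2 21.2 0.0
      vertex 17.3 18.8 0.0
      vertex 20.9 13.3 0.0
    endloop
  endfacet
  facet normal 0.0000 0.0000 -1.0000
    outer loop
      vertex 4.9 19.5 0.0
      vertex 11.2 21.2 0.0
      vertex 20.9 13.3 0.0
    endloop
  endfacet
  facet normal 0.0000 0.0000 -1.0000
    outer loop
      vertex 0.7 14.4 0.0
      vertex 4.9 19.5 0.0
      vertex 20.9 13.3 0.0
    endloop
  endfacet
  facet normal 0.0000 0.0000 -1.0000
    outer loop
      vertex 0.3 7.9 0.0
      vertex 0.7 14.4 0.0
      vertex 20.9 13.3 0.0
    endloop
  endfacet
  facet normal 0.0000 0.0000 -1.0000
    outer loop
      vertex 3.9 2.4 0.0
      vertex 0.3 7.9 0.0
      vertex 20.9 13.3 0.0
    endloop
  endfacet
  facet normal 0.0000 0.0000 -1.0000
    outer loop
      vertex 10.0 0.0 0.0
      vertex 3.9 2.4 0.0
      vertex 20.9 13.3 0.0
    endloop
  endfacet
  facet normal 0.0000 0.0000 -1.0000
    outer loop
      vertex 16.3 1.7 0.0
      vertex 10.0 0.0 0.0
      vertex 20.9 13.3 0.0
    endloop
  endfacet
  facet normal 0.0000 0.0000 -1.0000
    outer loop
      vertex 20.5 6.8 0.0
      vertex 16.3 1.7 0.0
      vertex 20.9 13.3 0.0
    endloop
  endfacet
  facet normal 0.6803 0.4453 0.5822
    outer loop
      vertex 20.9 13.3 0.0
      vertex 17.3 18.8 0.0
      vertex 10.6 10.6 14.1
    endloop
  endfacet
  facet normal 0.2978 0.7569 0.5817
    outer loop
      vertex 17.3 18.8 0.0
      vertex 11.2 21.2 0.0
      vertex 10.6 10.6 14.1
    endloop
  endfacet
  facet normal -0.2120 0.7855 0.5815
    outer loop
      vertex 11.2 21.2 0.0
      vertex 4.9 19.5 0.0
      vertex 10.6 10.6 14.1
    endloop
  endfacet
  facet normal -0.6284 0.5175 0.5807
    outer loop
      vertex 4.9 19.5 0.0
      vertex 0.7 14.4 0.0
      vertex 10.6 10.6 14.1
    endloop
  endfacet
  facet normal -0.8110 0.0499 0.5829
    outer loop
      vertex 0.7 14.4 0.0
      vertex 0.3 7.9 0.0
      vertex 10.6 10.6 14.1
    endloop
  endfacet
  facet normal -0.6803 -0.4453 0.5822
    outer loop
      vertex 0.3 7.9 0.0
      vertex 3.9 2.4 0.0
      vertex 10.6 10.6 14.1
    endloop
  endfacet
  facet normal -0.2978 -0.7569 0.5817
    outer loop
      vertex 3.9 2.4 0.0
      vertex 10.0 0.0 0.0
      vertex 10.6 10.6 14.1
    endloop
  endfacet
  facet normal 0.2120 -0.7855 0.5815
    outer loop
      vertex 10.0 0.0 0.0
      vertex 16.3 1.7 0.0
      vertex 10.6 10.6 14.1
    endloop
  endfacet
  facet normal 0.6284 -0.5175 0.5807
    outer loop
      vertex 16.3 1.7 0.0
      vertex 20.5 6.8 0.0
      vertex 10.6 10.6 14.1
    endloop
  endfacet
  facet normal 0.8110 -0.0499 0.5829
    outer loop
      vertex 20.5 6.8 0.0
      vertex 20.9 13.3 0.0
      vertex 10.6 10.6 14.1
    endloop
  endfacet
endsolid part

The G0 Z moves step by Δz≈2.4 mm. The G1 loops shrink linearly with z, so the solid tapers from its base footprint up to z≈14.1. Closing with a flat bottom cap and the tapered top and triangulating gives 18 facets — a regular 10-sided pyramid, base circumscribed radius ≈ 10.6 mm, apex at z ≈ 14.1 mm.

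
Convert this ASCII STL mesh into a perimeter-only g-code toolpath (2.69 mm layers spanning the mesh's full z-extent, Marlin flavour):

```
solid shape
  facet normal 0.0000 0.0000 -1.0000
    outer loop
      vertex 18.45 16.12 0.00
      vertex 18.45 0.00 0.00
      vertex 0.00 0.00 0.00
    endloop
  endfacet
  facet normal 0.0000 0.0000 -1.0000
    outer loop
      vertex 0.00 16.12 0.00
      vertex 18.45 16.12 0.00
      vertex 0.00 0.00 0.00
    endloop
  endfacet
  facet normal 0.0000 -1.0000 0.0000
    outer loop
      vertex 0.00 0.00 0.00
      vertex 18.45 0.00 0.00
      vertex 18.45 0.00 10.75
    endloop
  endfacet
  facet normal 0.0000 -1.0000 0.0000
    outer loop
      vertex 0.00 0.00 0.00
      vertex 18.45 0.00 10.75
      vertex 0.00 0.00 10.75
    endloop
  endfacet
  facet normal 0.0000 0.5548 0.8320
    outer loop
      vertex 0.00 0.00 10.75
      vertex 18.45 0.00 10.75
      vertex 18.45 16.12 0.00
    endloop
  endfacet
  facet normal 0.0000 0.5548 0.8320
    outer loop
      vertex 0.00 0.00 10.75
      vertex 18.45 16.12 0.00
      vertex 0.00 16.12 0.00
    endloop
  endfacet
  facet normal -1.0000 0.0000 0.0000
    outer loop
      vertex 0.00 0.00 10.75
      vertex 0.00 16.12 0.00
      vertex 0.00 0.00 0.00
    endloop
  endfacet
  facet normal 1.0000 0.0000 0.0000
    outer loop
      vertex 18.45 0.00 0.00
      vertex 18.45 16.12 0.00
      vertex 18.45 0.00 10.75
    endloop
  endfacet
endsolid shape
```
; perimeter-only toolpath
G21 ; units = mm
G90 ; absolute positioning
G28 ; home
; layer 1
G0 Z2.69
G0 X0.00 Y0.00
G1 X18.45 Y0.00
G1 X18.45 Y12.09
G1 X0.00 Y12.09
G1 X0.00 Y0.00
; layer 2
G0 Z5.38
G0 X0.00 Y0.00
G1 X18.45 Y0.00
G1 X18.45 Y8.06
G1 X0.00 Y8.06
G1 X0.00 Y0.00
; layer 3
G0 Z8.06
G0 X0.00 Y0.00
G1 X18.45 Y0.00
G1 X18.45 Y4.03
G1 X0.00 Y4.03
G1 X0.00 Y0.00
M2 ; end

The solid is a wedge (ramp): 18.4 × 16.1 mm base, rising to 10.8 mm along the y=0 edge and sloping linearly to z=0 at y=16.1. Slicing at Δz = 2.69 mm — 4 equal slices spanning the solid's height, so layer i sits at z = i·h/4 — gives 3 non-empty perimeters. Each is a 4-segment closed polygon; G0 lifts to the layer z and rapids to the start vertex, then G1 traces the edges. The cross-section shrinks linearly with z (the slice at the apex is degenerate and omitted).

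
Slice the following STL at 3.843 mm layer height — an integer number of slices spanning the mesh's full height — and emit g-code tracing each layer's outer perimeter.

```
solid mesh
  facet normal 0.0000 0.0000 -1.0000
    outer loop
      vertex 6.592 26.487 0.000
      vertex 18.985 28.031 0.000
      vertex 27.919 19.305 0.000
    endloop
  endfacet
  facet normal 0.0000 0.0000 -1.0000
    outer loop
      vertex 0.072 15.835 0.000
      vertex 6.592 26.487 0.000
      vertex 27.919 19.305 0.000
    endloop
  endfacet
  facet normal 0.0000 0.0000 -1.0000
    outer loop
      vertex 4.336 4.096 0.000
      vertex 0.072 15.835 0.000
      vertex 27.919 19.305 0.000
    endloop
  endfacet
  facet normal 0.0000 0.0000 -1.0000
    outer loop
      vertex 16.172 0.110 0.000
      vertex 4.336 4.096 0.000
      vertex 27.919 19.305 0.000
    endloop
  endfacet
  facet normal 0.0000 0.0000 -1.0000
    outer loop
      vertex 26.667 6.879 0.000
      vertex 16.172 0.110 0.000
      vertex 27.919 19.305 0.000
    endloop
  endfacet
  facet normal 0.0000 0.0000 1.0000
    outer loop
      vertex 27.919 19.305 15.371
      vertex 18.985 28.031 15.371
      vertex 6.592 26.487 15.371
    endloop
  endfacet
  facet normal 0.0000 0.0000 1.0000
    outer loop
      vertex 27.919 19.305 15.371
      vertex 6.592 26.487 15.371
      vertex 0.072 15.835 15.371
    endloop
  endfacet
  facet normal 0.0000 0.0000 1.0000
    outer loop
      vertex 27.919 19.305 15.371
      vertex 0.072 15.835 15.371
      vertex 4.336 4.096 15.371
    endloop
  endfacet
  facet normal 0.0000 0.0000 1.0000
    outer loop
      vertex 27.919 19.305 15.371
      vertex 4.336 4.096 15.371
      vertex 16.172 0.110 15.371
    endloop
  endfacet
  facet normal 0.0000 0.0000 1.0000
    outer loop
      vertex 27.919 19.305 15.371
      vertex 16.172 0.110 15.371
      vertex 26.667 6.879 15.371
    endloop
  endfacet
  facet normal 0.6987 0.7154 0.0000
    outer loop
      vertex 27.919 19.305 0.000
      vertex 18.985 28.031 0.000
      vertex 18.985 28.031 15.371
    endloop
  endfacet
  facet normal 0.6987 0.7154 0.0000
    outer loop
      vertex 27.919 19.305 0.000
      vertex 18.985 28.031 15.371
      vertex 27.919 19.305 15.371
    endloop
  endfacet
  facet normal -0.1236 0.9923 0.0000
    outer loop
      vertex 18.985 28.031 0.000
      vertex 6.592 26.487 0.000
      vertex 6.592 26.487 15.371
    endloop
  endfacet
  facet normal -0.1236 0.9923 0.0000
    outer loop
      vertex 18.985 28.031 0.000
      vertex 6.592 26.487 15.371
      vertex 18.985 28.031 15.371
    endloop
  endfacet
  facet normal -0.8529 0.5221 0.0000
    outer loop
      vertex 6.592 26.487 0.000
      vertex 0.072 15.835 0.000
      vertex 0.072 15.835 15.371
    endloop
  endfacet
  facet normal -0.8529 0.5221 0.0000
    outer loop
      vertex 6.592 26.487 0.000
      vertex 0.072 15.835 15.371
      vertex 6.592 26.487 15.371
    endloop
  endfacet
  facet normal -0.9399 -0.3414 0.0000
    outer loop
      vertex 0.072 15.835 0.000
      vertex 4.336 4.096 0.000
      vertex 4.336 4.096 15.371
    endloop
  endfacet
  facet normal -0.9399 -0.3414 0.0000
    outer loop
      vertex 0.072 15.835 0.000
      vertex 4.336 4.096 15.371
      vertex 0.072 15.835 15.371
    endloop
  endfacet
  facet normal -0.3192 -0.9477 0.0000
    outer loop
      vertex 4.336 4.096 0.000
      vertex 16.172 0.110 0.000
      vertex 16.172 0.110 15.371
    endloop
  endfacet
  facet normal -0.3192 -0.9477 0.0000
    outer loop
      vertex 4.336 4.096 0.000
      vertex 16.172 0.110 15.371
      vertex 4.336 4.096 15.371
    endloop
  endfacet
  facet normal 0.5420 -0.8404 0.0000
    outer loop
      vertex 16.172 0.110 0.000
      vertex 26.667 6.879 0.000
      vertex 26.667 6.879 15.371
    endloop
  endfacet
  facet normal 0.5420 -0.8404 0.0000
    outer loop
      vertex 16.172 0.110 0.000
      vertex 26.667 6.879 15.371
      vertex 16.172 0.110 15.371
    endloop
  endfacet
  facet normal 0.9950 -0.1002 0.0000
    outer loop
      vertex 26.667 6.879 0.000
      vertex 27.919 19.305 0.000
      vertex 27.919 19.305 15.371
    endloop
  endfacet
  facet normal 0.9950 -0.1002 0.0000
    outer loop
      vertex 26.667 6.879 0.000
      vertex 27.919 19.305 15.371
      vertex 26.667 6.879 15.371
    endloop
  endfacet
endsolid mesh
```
; perimeter-only toolpath
G21 ; units = mm
G90 ; absolute positioning
G28 ; home
; layer 1
G0 Z3.843
G0 X27.919 Y19.305
G1 X18.985 Y28.031
G1 X6.592 Y26.487
G1 X0.072 Y15.835
G1 X4.336 Y4.096
G1 X16.172 Y0.110
G1 X26.667 Y6.879
G1 X27.919 Y19.305
; layer 2
G0 Z7.686
G0 X27.919 Y19.305
G1 X18.985 Y28.031
G1 X6.592 Y26.487
G1 X0.072 Y15.835
G1 X4.336 Y4.096
G1 X16.172 Y0.110
G1 X26.667 Y6.879
G1 X27.919 Y19.305
; layer 3
G0 Z11.528
G0 X27.919 Y19.305
G1 X18.985 Y28.031
G1 X6.592 Y26.487
G1 X0.072 Y15.835
G1 X4.336 Y4.096
G1 X16.172 Y0.110
G1 X26.667 Y6.879
G1 X27.919 Y19.305
; layer 4
G0 Z15.371
G0 X27.919 Y19.305
G1 X18.985 Y28.031
G1 X6.592 Y26.487
G1 X0.072 Y15.835
G1 X4.336 Y4.096
G1 X16.172 Y0.110
G1 X26.667 Y6.879
G1 X27.919 Y19.305
M2 ; end

The solid is a regular 7-sided prism (a cylinder approximated with 7 flat sides), circumscribed radius ≈ 14.4 mm, height ≈ 15.4 mm. Slicing at Δz = 3.843 mm — 4 equal slices spanning the solid's height, so layer i sits at z = i·h/4 — gives 4 non-empty perimeters. Each is a 7-segment closed polygon; G0 lifts to the layer z and rapids to the start vertex, then G1 traces the edges.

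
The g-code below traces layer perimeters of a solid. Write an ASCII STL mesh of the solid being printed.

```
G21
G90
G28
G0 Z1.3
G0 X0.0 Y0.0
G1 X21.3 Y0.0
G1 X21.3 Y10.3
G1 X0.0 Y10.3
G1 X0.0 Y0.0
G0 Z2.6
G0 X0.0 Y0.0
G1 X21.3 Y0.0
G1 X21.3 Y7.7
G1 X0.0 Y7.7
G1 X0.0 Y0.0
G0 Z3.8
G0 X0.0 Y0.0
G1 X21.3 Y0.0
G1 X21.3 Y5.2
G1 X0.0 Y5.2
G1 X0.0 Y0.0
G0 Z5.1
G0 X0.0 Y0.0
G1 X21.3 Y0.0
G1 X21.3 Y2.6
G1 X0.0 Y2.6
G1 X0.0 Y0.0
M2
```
solid part
  facet normal 0.0000 0.0000 -1.0000
    outer loop
      vertex 21.3 12.9 0.0
      vertex 21.3 0.0 0.0
      vertex 0.0 0.0 0.0
    endloop
  endfacet
  facet normal 0.0000 0.0000 -1.0000
    outer loop
      vertex 0.0 12.9 0.0
      vertex 21.3 12.9 0.0
      vertex 0.0 0.0 0.0
    endloop
  endfacet
  facet normal 0.0000 -1.0000 0.0000
    outer loop
      vertex 0.0 0.0 0.0
      vertex 21.3 0.0 0.0
      vertex 21.3 0.0 6.4
    endloop
  endfacet
  facet normal 0.0000 -1.0000 0.0000
    outer loop
      vertex 0.0 0.0 0.0
      vertex 21.3 0.0 6.4
      vertex 0.0 0.0 6.4
    endloop
  endfacet
  facet normal 0.0000 0.4444 0.8958
    outer loop
      vertex 0.0 0.0 6.4
      vertex 21.3 0.0 6.4
      vertex 21.3 12.9 0.0
    endloop
  endfacet
  facet normal 0.0000 0.4444 0.8958
    outer loop
      vertex 0.0 0.0 6.4
      vertex 21.3 12.9 0.0
      vertex 0.0 12.9 0.0
    endloop
  endfacet
  facet normal -1.0000 0.0000 0.0000
    outer loop
      vertex 0.0 0.0 6.4
      vertex 0.0 12.9 0.0
      vertex 0.0 0.0 0.0
    endloop
  endfacet
  facet normal 1.0000 0.0000 0.0000
    outer loop
      vertex 21.3 0.0 0.0
      vertex 21.3 12.9 0.0
      vertex 21.3 0.0 6.4
    endloop
  endfacet
endsolid part

The G0 Z moves step by Δz≈1.3 mm. The G1 loops shrink linearly with z, so the solid tapers from its base footprint up to z≈6.4. Closing with a flat bottom cap and the tapered top and triangulating gives 8 facets — a wedge (ramp): 21.3 × 12.9 mm base, rising to 6.4 mm along the y=0 edge and sloping linearly to z=0 at y=12.9.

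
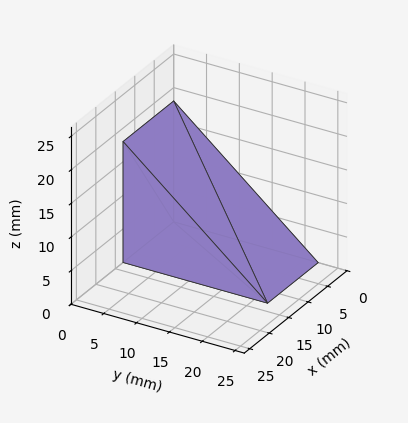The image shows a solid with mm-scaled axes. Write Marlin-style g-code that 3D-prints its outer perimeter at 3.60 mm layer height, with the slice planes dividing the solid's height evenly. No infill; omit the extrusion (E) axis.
Reading the render: the shape is a wedge (ramp): 13 × 22 mm base, rising to 18 mm along the y=0 edge and sloping linearly to z=0 at y=22 (dimensions read to the nearest mm from the axis ticks). For the g-code, the solid's height is divided into equal slices at the stated Δz and each level perimeter traced with G1 moves after a G0 lift.

; perimeter-only toolpath
G21 ; units = mm
G90 ; absolute positioning
G28 ; home
; layer 1
G0 Z3.60
G0 X0.00 Y0.00
G1 X13.00 Y0.00
G1 X13.00 Y17.60
G1 X0.00 Y17.60
G1 X0.00 Y0.00
; layer 2
G0 Z7.20
G0 X0.00 Y0.00
G1 X13.00 Y0.00
G1 X13.00 Y13.20
G1 X0.00 Y13.20
G1 X0.00 Y0.00
; layer 3
G0 Z10.80
G0 X0.00 Y0.00
G1 X13.00 Y0.00
G1 X13.00 Y8.80
G1 X0.00 Y8.80
G1 X0.00 Y0.00
; layer 4
G0 Z14.40
G0 X0.00 Y0.00
G1 X13.00 Y0.00
G1 X13.00 Y4.40
G1 X0.00 Y4.40
G1 X0.00 Y0.00
M2 ; end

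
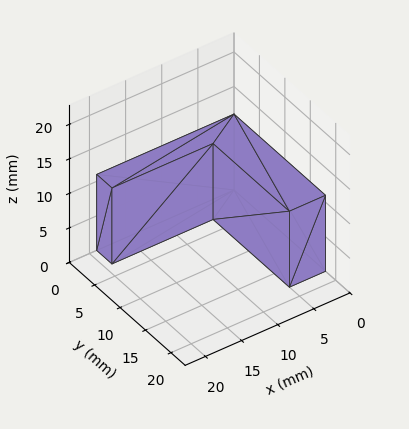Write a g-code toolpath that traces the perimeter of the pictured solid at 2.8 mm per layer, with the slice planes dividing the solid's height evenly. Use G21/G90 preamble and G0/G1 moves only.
Reading the render: the shape is an L-shaped prism: outer 19 × 18 mm, arm thicknesses ≈ 3 mm (horizontal) and 5 mm (vertical), extruded 11 mm in z (dimensions read to the nearest mm from the axis ticks). For the g-code, the solid's height is divided into equal slices at the stated Δz and each level perimeter traced with G1 moves after a G0 lift.

; perimeter-only toolpath
G21 ; units = mm
G90 ; absolute positioning
G28 ; home
; layer 1
G0 Z2.8
G0 X0.0 Y0.0
G1 X19.0 Y0.0
G1 X19.0 Y3.0
G1 X5.0 Y3.0
G1 X5.0 Y18.0
G1 X0.0 Y18.0
G1 X0.0 Y0.0
; layer 2
G0 Z5.5
G0 X0.0 Y0.0
G1 X19.0 Y0.0
G1 X19.0 Y3.0
G1 X5.0 Y3.0
G1 X5.0 Y18.0
G1 X0.0 Y18.0
G1 X0.0 Y0.0
; layer 3
G0 Z8.2
G0 X0.0 Y0.0
G1 X19.0 Y0.0
G1 X19.0 Y3.0
G1 X5.0 Y3.0
G1 X5.0 Y18.0
G1 X0.0 Y18.0
G1 X0.0 Y0.0
; layer 4
G0 Z11.0
G0 X0.0 Y0.0
G1 X19.0 Y0.0
G1 X19.0 Y3.0
G1 X5.0 Y3.0
G1 X5.0 Y18.0
G1 X0.0 Y18.0
G1 X0.0 Y0.0
M2 ; end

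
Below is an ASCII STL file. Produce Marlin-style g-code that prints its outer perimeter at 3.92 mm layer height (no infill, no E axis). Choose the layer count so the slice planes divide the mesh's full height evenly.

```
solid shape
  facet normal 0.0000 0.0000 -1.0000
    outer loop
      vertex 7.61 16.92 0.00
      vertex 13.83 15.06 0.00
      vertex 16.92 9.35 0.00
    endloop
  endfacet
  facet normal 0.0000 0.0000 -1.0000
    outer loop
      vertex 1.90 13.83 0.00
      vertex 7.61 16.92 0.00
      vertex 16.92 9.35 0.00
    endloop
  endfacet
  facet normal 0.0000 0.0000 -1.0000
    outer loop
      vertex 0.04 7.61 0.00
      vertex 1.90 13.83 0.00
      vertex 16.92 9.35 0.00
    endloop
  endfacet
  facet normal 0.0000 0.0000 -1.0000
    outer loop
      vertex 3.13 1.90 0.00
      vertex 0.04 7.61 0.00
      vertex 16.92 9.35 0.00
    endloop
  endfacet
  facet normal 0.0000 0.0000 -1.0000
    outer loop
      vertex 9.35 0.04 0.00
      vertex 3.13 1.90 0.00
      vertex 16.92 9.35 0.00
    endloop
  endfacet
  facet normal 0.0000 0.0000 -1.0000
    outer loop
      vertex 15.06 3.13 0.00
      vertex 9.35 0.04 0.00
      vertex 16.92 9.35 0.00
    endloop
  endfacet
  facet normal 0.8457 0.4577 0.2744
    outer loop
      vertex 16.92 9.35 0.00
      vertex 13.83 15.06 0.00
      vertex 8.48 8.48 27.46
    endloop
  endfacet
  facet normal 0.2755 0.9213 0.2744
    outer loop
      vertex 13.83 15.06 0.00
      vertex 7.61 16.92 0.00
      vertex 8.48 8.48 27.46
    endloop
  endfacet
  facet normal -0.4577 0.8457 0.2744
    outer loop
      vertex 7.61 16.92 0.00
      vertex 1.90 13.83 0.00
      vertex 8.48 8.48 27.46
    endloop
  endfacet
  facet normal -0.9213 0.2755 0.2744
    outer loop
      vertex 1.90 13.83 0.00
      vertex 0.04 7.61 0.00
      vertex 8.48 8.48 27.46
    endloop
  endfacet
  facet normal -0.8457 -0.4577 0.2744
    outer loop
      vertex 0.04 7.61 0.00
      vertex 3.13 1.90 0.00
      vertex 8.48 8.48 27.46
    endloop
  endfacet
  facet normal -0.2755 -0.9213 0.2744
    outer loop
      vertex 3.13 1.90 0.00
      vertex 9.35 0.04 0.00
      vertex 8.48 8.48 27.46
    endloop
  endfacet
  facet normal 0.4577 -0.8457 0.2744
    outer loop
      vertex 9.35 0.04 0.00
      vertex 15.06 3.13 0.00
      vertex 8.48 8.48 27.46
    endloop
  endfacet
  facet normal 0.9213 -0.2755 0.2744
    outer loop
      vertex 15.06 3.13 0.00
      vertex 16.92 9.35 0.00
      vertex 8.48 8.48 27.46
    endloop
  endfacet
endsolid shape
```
; perimeter-only toolpath
G21 ; units = mm
G90 ; absolute positioning
G28 ; home
; layer 1
G0 Z3.92
G0 X15.71 Y9.23
G1 X13.07 Y14.12
G1 X7.73 Y15.71
G1 X2.84 Y13.07
G1 X1.25 Y7.73
G1 X3.89 Y2.84
G1 X9.23 Y1.25
G1 X14.12 Y3.89
G1 X15.71 Y9.23
; layer 2
G0 Z7.85
G0 X14.51 Y9.10
G1 X12.30 Y13.18
G1 X7.86 Y14.51
G1 X3.78 Y12.30
G1 X2.45 Y7.86
G1 X4.66 Y3.78
G1 X9.10 Y2.45
G1 X13.18 Y4.66
G1 X14.51 Y9.10
; layer 3
G0 Z11.77
G0 X13.30 Y8.98
G1 X11.54 Y12.24
G1 X7.98 Y13.30
G1 X4.72 Y11.54
G1 X3.66 Y7.98
G1 X5.42 Y4.72
G1 X8.98 Y3.66
G1 X12.24 Y5.42
G1 X13.30 Y8.98
; layer 4
G0 Z15.69
G0 X12.10 Y8.85
G1 X10.77 Y11.30
G1 X8.11 Y12.10
G1 X5.66 Y10.77
G1 X4.86 Y8.11
G1 X6.19 Y5.66
G1 X8.85 Y4.86
G1 X11.30 Y6.19
G1 X12.10 Y8.85
; layer 5
G0 Z19.61
G0 X10.89 Y8.73
G1 X10.01 Y10.36
G1 X8.23 Y10.89
G1 X6.60 Y10.01
G1 X6.07 Y8.23
G1 X6.95 Y6.60
G1 X8.73 Y6.07
G1 X10.36 Y6.95
G1 X10.89 Y8.73
; layer 6
G0 Z23.54
G0 X9.69 Y8.60
G1 X9.24 Y9.42
G1 X8.36 Y9.69
G1 X7.54 Y9.24
G1 X7.27 Y8.36
G1 X7.72 Y7.54
G1 X8.60 Y7.27
G1 X9.42 Y7.72
G1 X9.69 Y8.60
M2 ; end

The solid is a regular 8-sided pyramid, base circumscribed radius ≈ 8.48 mm, apex at z ≈ 27.5 mm. Slicing at Δz = 3.92 mm — 7 equal slices spanning the solid's height, so layer i sits at z = i·h/7 — gives 6 non-empty perimeters. Each is a 8-segment closed polygon; G0 lifts to the layer z and rapids to the start vertex, then G1 traces the edges. The cross-section shrinks linearly with z (the slice at the apex is degenerate and omitted).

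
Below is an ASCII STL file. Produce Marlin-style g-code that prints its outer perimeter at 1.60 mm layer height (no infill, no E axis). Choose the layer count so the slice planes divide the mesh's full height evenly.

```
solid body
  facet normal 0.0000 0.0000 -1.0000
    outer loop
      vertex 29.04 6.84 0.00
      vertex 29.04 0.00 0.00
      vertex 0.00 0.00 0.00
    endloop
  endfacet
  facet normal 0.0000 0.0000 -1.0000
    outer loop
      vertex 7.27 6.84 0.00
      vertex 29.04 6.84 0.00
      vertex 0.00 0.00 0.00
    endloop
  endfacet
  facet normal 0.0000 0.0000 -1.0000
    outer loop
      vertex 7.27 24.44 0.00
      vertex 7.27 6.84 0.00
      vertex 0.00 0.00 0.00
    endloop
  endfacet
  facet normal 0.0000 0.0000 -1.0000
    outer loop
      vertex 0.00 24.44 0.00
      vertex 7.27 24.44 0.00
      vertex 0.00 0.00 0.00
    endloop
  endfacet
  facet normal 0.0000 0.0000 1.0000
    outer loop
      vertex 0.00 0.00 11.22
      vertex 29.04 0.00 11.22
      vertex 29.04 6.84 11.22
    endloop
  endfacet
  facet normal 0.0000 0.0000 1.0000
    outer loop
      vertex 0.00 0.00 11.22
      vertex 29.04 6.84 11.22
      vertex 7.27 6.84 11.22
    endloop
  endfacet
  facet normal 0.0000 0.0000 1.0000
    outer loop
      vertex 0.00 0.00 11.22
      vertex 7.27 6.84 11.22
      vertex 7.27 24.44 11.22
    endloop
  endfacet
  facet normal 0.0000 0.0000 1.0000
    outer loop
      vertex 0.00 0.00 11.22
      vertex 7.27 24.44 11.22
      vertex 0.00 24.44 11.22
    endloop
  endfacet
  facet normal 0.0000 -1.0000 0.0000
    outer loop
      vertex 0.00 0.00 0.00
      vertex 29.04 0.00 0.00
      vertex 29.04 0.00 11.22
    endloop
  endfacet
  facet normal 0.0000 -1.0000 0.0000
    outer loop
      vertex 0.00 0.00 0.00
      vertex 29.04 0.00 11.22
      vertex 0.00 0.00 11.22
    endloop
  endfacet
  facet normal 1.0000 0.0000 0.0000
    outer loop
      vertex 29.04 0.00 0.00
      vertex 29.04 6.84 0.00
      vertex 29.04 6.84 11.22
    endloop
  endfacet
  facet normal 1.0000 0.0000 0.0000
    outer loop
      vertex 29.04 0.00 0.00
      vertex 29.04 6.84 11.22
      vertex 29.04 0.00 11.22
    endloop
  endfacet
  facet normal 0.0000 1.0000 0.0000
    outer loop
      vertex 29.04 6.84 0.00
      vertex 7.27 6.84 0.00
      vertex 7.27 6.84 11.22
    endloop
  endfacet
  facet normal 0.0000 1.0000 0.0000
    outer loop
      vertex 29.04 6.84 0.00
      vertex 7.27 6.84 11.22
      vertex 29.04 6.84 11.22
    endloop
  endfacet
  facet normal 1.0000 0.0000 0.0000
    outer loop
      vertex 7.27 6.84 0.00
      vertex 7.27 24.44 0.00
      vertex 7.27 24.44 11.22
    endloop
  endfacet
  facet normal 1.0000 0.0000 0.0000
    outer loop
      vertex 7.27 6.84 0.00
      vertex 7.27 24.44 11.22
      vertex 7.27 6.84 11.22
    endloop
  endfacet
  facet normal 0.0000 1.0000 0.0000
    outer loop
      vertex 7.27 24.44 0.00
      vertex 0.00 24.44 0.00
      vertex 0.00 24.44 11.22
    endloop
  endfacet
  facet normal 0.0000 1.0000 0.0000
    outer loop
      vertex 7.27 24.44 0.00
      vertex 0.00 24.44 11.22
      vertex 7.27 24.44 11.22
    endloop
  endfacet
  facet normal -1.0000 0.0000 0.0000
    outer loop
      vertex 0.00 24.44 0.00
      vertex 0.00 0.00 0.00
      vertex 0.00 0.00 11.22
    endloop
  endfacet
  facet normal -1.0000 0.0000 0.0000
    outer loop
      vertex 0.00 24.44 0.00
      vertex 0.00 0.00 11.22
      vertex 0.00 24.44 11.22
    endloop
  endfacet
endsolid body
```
; perimeter-only toolpath
G21 ; units = mm
G90 ; absolute positioning
G28 ; home
; layer 1
G0 Z1.60
G0 X0.00 Y0.00
G1 X29.04 Y0.00
G1 X29.04 Y6.84
G1 X7.27 Y6.84
G1 X7.27 Y24.44
G1 X0.00 Y24.44
G1 X0.00 Y0.00
; layer 2
G0 Z3.21
G0 X0.00 Y0.00
G1 X29.04 Y0.00
G1 X29.04 Y6.84
G1 X7.27 Y6.84
G1 X7.27 Y24.44
G1 X0.00 Y24.44
G1 X0.00 Y0.00
; layer 3
G0 Z4.81
G0 X0.00 Y0.00
G1 X29.04 Y0.00
G1 X29.04 Y6.84
G1 X7.27 Y6.84
G1 X7.27 Y24.44
G1 X0.00 Y24.44
G1 X0.00 Y0.00
; layer 4
G0 Z6.41
G0 X0.00 Y0.00
G1 X29.04 Y0.00
G1 X29.04 Y6.84
G1 X7.27 Y6.84
G1 X7.27 Y24.44
G1 X0.00 Y24.44
G1 X0.00 Y0.00
; layer 5
G0 Z8.01
G0 X0.00 Y0.00
G1 X29.04 Y0.00
G1 X29.04 Y6.84
G1 X7.27 Y6.84
G1 X7.27 Y24.44
G1 X0.00 Y24.44
G1 X0.00 Y0.00
; layer 6
G0 Z9.62
G0 X0.00 Y0.00
G1 X29.04 Y0.00
G1 X29.04 Y6.84
G1 X7.27 Y6.84
G1 X7.27 Y24.44
G1 X0.00 Y24.44
G1 X0.00 Y0.00
; layer 7
G0 Z11.22
G0 X0.00 Y0.00
G1 X29.04 Y0.00
G1 X29.04 Y6.84
G1 X7.27 Y6.84
G1 X7.27 Y24.44
G1 X0.00 Y24.44
G1 X0.00 Y0.00
M2 ; end

The solid is an L-shaped prism: outer 29 × 24.4 mm, arm thicknesses ≈ 6.84 mm (horizontal) and 7.27 mm (vertical), extruded 11.2 mm in z. Slicing at Δz = 1.60 mm — 7 equal slices spanning the solid's height, so layer i sits at z = i·h/7 — gives 7 non-empty perimeters. Each is a 6-segment closed polygon; G0 lifts to the layer z and rapids to the start vertex, then G1 traces the edges.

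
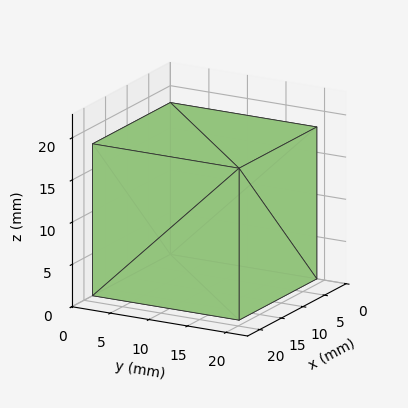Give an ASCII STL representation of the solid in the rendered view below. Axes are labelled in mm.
Reading the render: the shape is a rectangular box, roughly 18 × 19 mm footprint and 18 mm tall (dimensions read to the nearest mm from the axis ticks). For the STL, each face is triangulated and given an outward normal.

solid part
  facet normal 0.0000 0.0000 -1.0000
    outer loop
      vertex 18.000 19.000 0.000
      vertex 18.000 0.000 0.000
      vertex 0.000 0.000 0.000
    endloop
  endfacet
  facet normal 0.0000 0.0000 -1.0000
    outer loop
      vertex 0.000 19.000 0.000
      vertex 18.000 19.000 0.000
      vertex 0.000 0.000 0.000
    endloop
  endfacet
  facet normal 0.0000 0.0000 1.0000
    outer loop
      vertex 0.000 0.000 18.000
      vertex 18.000 0.000 18.000
      vertex 18.000 19.000 18.000
    endloop
  endfacet
  facet normal 0.0000 0.0000 1.0000
    outer loop
      vertex 0.000 0.000 18.000
      vertex 18.000 19.000 18.000
      vertex 0.000 19.000 18.000
    endloop
  endfacet
  facet normal 0.0000 -1.0000 0.0000
    outer loop
      vertex 0.000 0.000 0.000
      vertex 18.000 0.000 0.000
      vertex 18.000 0.000 18.000
    endloop
  endfacet
  facet normal 0.0000 -1.0000 0.0000
    outer loop
      vertex 0.000 0.000 0.000
      vertex 18.000 0.000 18.000
      vertex 0.000 0.000 18.000
    endloop
  endfacet
  facet normal 0.0000 1.0000 0.0000
    outer loop
      vertex 18.000 19.000 18.000
      vertex 18.000 19.000 0.000
      vertex 0.000 19.000 0.000
    endloop
  endfacet
  facet normal 0.0000 1.0000 0.0000
    outer loop
      vertex 0.000 19.000 18.000
      vertex 18.000 19.000 18.000
      vertex 0.000 19.000 0.000
    endloop
  endfacet
  facet normal -1.0000 0.0000 0.0000
    outer loop
      vertex 0.000 19.000 18.000
      vertex 0.000 19.000 0.000
      vertex 0.000 0.000 0.000
    endloop
  endfacet
  facet normal -1.0000 0.0000 0.0000
    outer loop
      vertex 0.000 0.000 18.000
      vertex 0.000 19.000 18.000
      vertex 0.000 0.000 0.000
    endloop
  endfacet
  facet normal 1.0000 0.0000 0.0000
    outer loop
      vertex 18.000 0.000 0.000
      vertex 18.000 19.000 0.000
      vertex 18.000 19.000 18.000
    endloop
  endfacet
  facet normal 1.0000 0.0000 0.0000
    outer loop
      vertex 18.000 0.000 0.000
      vertex 18.000 19.000 18.000
      vertex 18.000 0.000 18.000
    endloop
  endfacet
endsolid part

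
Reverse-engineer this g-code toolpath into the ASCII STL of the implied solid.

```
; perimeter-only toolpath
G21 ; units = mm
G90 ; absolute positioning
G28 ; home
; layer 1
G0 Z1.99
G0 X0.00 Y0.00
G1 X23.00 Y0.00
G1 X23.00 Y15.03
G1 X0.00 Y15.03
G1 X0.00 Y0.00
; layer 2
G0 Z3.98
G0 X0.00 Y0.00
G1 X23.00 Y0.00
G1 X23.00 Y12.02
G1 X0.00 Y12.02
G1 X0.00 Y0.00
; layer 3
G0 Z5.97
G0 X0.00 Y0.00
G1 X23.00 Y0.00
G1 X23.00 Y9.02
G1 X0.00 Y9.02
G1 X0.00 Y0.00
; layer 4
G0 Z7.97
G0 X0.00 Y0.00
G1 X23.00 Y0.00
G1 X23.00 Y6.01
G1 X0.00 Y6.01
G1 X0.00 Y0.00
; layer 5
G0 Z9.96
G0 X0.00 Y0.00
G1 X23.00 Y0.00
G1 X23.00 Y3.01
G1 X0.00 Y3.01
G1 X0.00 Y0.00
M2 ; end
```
solid part
  facet normal 0.0000 0.0000 -1.0000
    outer loop
      vertex 23.00 18.03 0.00
      vertex 23.00 0.00 0.00
      vertex 0.00 0.00 0.00
    endloop
  endfacet
  facet normal 0.0000 0.0000 -1.0000
    outer loop
      vertex 0.00 18.03 0.00
      vertex 23.00 18.03 0.00
      vertex 0.00 0.00 0.00
    endloop
  endfacet
  facet normal 0.0000 -1.0000 0.0000
    outer loop
      vertex 0.00 0.00 0.00
      vertex 23.00 0.00 0.00
      vertex 23.00 0.00 11.95
    endloop
  endfacet
  facet normal 0.0000 -1.0000 0.0000
    outer loop
      vertex 0.00 0.00 0.00
      vertex 23.00 0.00 11.95
      vertex 0.00 0.00 11.95
    endloop
  endfacet
  facet normal 0.0000 0.5525 0.8335
    outer loop
      vertex 0.00 0.00 11.95
      vertex 23.00 0.00 11.95
      vertex 23.00 18.03 0.00
    endloop
  endfacet
  facet normal 0.0000 0.5525 0.8335
    outer loop
      vertex 0.00 0.00 11.95
      vertex 23.00 18.03 0.00
      vertex 0.00 18.03 0.00
    endloop
  endfacet
  facet normal -1.0000 0.0000 0.0000
    outer loop
      vertex 0.00 0.00 11.95
      vertex 0.00 18.03 0.00
      vertex 0.00 0.00 0.00
    endloop
  endfacet
  facet normal 1.0000 0.0000 0.0000
    outer loop
      vertex 23.00 0.00 0.00
      vertex 23.00 18.03 0.00
      vertex 23.00 0.00 11.95
    endloop
  endfacet
endsolid part

The G0 Z moves step by Δz≈1.99 mm. The G1 loops shrink linearly with z, so the solid tapers from its base footprint up to z≈11.9. Closing with a flat bottom cap and the tapered top and triangulating gives 8 facets — a wedge (ramp): 23 × 18 mm base, rising to 11.9 mm along the y=0 edge and sloping linearly to z=0 at y=18.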